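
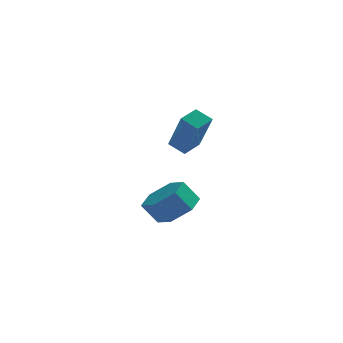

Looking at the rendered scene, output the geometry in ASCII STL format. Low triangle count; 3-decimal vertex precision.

solid 
facet normal -0.617 -0.740 -0.266
outer loop
vertex 3.081 -4.014 3.319
vertex 2.48 -3.651 3.704
vertex 2.632 -3.07 1.732
endloop
endfacet
facet normal 0.750 -0.453 -0.482
outer loop
vertex 3.2 -2.389 1.976
vertex 3.081 -4.014 3.319
vertex 2.632 -3.07 1.732
endloop
endfacet
facet normal -0.617 -0.741 -0.266
outer loop
vertex 2.632 -3.07 1.732
vertex 2.48 -3.651 3.704
vertex 2.031 -2.708 2.117
endloop
endfacet
facet normal -0.236 0.496 -0.835
outer loop
vertex 2.031 -2.708 2.117
vertex 3.2 -2.389 1.976
vertex 2.632 -3.07 1.732
endloop
endfacet
facet normal 0.236 -0.496 0.836
outer loop
vertex 3.081 -4.014 3.319
vertex 3.048 -2.97 3.948
vertex 2.48 -3.651 3.704
endloop
endfacet
facet normal 0.750 -0.453 -0.481
outer loop
vertex 3.649 -3.332 3.563
vertex 3.081 -4.014 3.319
vertex 3.2 -2.389 1.976
endloop
endfacet
facet normal 0.237 -0.496 0.836
outer loop
vertex 3.649 -3.332 3.563
vertex 3.048 -2.97 3.948
vertex 3.081 -4.014 3.319
endloop
endfacet
facet normal -0.750 0.453 0.482
outer loop
vertex 2.48 -3.651 3.704
vertex 3.048 -2.97 3.948
vertex 2.031 -2.708 2.117
endloop
endfacet
facet normal -0.236 0.496 -0.836
outer loop
vertex 2.599 -2.026 2.361
vertex 3.2 -2.389 1.976
vertex 2.031 -2.708 2.117
endloop
endfacet
facet normal -0.750 0.453 0.482
outer loop
vertex 2.031 -2.708 2.117
vertex 3.048 -2.97 3.948
vertex 2.599 -2.026 2.361
endloop
endfacet
facet normal 0.617 0.741 0.265
outer loop
vertex 2.599 -2.026 2.361
vertex 3.649 -3.332 3.563
vertex 3.2 -2.389 1.976
endloop
endfacet
facet normal 0.617 0.741 0.266
outer loop
vertex 3.048 -2.97 3.948
vertex 3.649 -3.332 3.563
vertex 2.599 -2.026 2.361
endloop
endfacet
facet normal 0.581 -0.005 -0.814
outer loop
vertex 2.929 -2.376 -1.415
vertex 2.447 -1.572 -1.764
vertex 3.256 -1.459 -1.187
endloop
endfacet
facet normal 0.745 -0.399 0.534
outer loop
vertex 2.929 -2.376 -1.415
vertex 3.256 -1.459 -1.187
vertex 2.296 -2.371 -0.528
endloop
endfacet
facet normal 0.745 -0.398 0.535
outer loop
vertex 2.296 -2.371 -0.528
vertex 3.256 -1.459 -1.187
vertex 2.622 -1.454 -0.3
endloop
endfacet
facet normal -0.580 0.004 0.814
outer loop
vertex 2.296 -2.371 -0.528
vertex 2.622 -1.454 -0.3
vertex 1.813 -1.568 -0.876
endloop
endfacet
facet normal 0.581 -0.003 -0.814
outer loop
vertex 3.256 -1.459 -1.187
vertex 2.447 -1.572 -1.764
vertex 2.773 -0.655 -1.535
endloop
endfacet
facet normal 0.655 0.595 0.465
outer loop
vertex 3.256 -1.459 -1.187
vertex 2.773 -0.655 -1.535
vertex 2.622 -1.454 -0.3
endloop
endfacet
facet normal 0.655 0.595 0.465
outer loop
vertex 2.622 -1.454 -0.3
vertex 2.773 -0.655 -1.535
vertex 2.14 -0.651 -0.648
endloop
endfacet
facet normal -0.580 0.005 0.814
outer loop
vertex 2.622 -1.454 -0.3
vertex 2.14 -0.651 -0.648
vertex 1.813 -1.568 -0.876
endloop
endfacet
facet normal 0.581 -0.003 -0.814
outer loop
vertex 2.773 -0.655 -1.535
vertex 2.447 -1.572 -1.764
vertex 1.964 -0.769 -2.112
endloop
endfacet
facet normal -0.091 0.993 -0.069
outer loop
vertex 2.773 -0.655 -1.535
vertex 1.964 -0.769 -2.112
vertex 2.14 -0.651 -0.648
endloop
endfacet
facet normal -0.089 0.994 -0.069
outer loop
vertex 2.14 -0.651 -0.648
vertex 1.964 -0.769 -2.112
vertex 1.331 -0.764 -1.225
endloop
endfacet
facet normal -0.581 0.005 0.814
outer loop
vertex 2.14 -0.651 -0.648
vertex 1.331 -0.764 -1.225
vertex 1.813 -1.568 -0.876
endloop
endfacet
facet normal 0.580 -0.004 -0.814
outer loop
vertex 1.964 -0.769 -2.112
vertex 2.447 -1.572 -1.764
vertex 1.638 -1.686 -2.34
endloop
endfacet
facet normal -0.746 0.398 -0.534
outer loop
vertex 1.964 -0.769 -2.112
vertex 1.638 -1.686 -2.34
vertex 1.331 -0.764 -1.225
endloop
endfacet
facet normal -0.745 0.399 -0.535
outer loop
vertex 1.331 -0.764 -1.225
vertex 1.638 -1.686 -2.34
vertex 1.004 -1.681 -1.453
endloop
endfacet
facet normal -0.581 0.005 0.814
outer loop
vertex 1.331 -0.764 -1.225
vertex 1.004 -1.681 -1.453
vertex 1.813 -1.568 -0.876
endloop
endfacet
facet normal 0.580 -0.005 -0.814
outer loop
vertex 1.638 -1.686 -2.34
vertex 2.447 -1.572 -1.764
vertex 2.12 -2.489 -1.992
endloop
endfacet
facet normal -0.655 -0.595 -0.465
outer loop
vertex 1.638 -1.686 -2.34
vertex 2.12 -2.489 -1.992
vertex 1.004 -1.681 -1.453
endloop
endfacet
facet normal -0.655 -0.595 -0.465
outer loop
vertex 1.004 -1.681 -1.453
vertex 2.12 -2.489 -1.992
vertex 1.487 -2.485 -1.105
endloop
endfacet
facet normal -0.581 0.003 0.814
outer loop
vertex 1.004 -1.681 -1.453
vertex 1.487 -2.485 -1.105
vertex 1.813 -1.568 -0.876
endloop
endfacet
facet normal 0.581 -0.005 -0.814
outer loop
vertex 2.12 -2.489 -1.992
vertex 2.447 -1.572 -1.764
vertex 2.929 -2.376 -1.415
endloop
endfacet
facet normal 0.090 -0.994 0.069
outer loop
vertex 2.12 -2.489 -1.992
vertex 2.929 -2.376 -1.415
vertex 1.487 -2.485 -1.105
endloop
endfacet
facet normal 0.090 -0.993 0.070
outer loop
vertex 1.487 -2.485 -1.105
vertex 2.929 -2.376 -1.415
vertex 2.296 -2.371 -0.528
endloop
endfacet
facet normal -0.581 0.003 0.814
outer loop
vertex 1.487 -2.485 -1.105
vertex 2.296 -2.371 -0.528
vertex 1.813 -1.568 -0.876
endloop
endfacet

endsolid


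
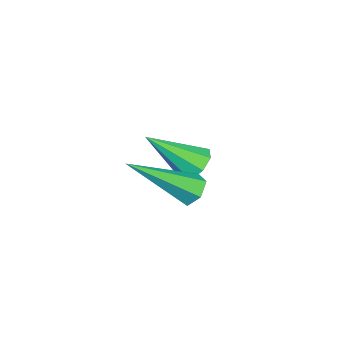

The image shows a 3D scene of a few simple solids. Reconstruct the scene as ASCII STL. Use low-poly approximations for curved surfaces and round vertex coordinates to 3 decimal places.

solid 
facet normal -0.352 0.666 -0.657
outer loop
vertex -3.021 -3.431 -2.942
vertex -3.407 -3.191 -2.492
vertex -2.81 -3.069 -2.688
endloop
endfacet
facet normal 0.899 -0.304 -0.314
outer loop
vertex -3.021 -3.431 -2.942
vertex -2.81 -3.069 -2.688
vertex -2.773 -4.389 -1.308
endloop
endfacet
facet normal -0.352 0.665 -0.658
outer loop
vertex -2.81 -3.069 -2.688
vertex -3.407 -3.191 -2.492
vertex -2.95 -2.778 -2.319
endloop
endfacet
facet normal 0.957 0.223 0.187
outer loop
vertex -2.81 -3.069 -2.688
vertex -2.95 -2.778 -2.319
vertex -2.773 -4.389 -1.308
endloop
endfacet
facet normal -0.352 0.665 -0.659
outer loop
vertex -2.95 -2.778 -2.319
vertex -3.407 -3.191 -2.492
vertex -3.357 -2.729 -2.052
endloop
endfacet
facet normal 0.518 0.495 0.698
outer loop
vertex -2.95 -2.778 -2.319
vertex -3.357 -2.729 -2.052
vertex -2.773 -4.389 -1.308
endloop
endfacet
facet normal -0.353 0.665 -0.658
outer loop
vertex -3.357 -2.729 -2.052
vertex -3.407 -3.191 -2.492
vertex -3.794 -2.951 -2.042
endloop
endfacet
facet normal -0.160 0.356 0.921
outer loop
vertex -3.357 -2.729 -2.052
vertex -3.794 -2.951 -2.042
vertex -2.773 -4.389 -1.308
endloop
endfacet
facet normal -0.352 0.666 -0.658
outer loop
vertex -3.794 -2.951 -2.042
vertex -3.407 -3.191 -2.492
vertex -4.004 -3.313 -2.296
endloop
endfacet
facet normal -0.680 -0.113 0.724
outer loop
vertex -3.794 -2.951 -2.042
vertex -4.004 -3.313 -2.296
vertex -2.773 -4.389 -1.308
endloop
endfacet
facet normal -0.352 0.666 -0.658
outer loop
vertex -4.004 -3.313 -2.296
vertex -3.407 -3.191 -2.492
vertex -3.865 -3.604 -2.665
endloop
endfacet
facet normal -0.737 -0.637 0.225
outer loop
vertex -4.004 -3.313 -2.296
vertex -3.865 -3.604 -2.665
vertex -2.773 -4.389 -1.308
endloop
endfacet
facet normal -0.352 0.666 -0.658
outer loop
vertex -3.865 -3.604 -2.665
vertex -3.407 -3.191 -2.492
vertex -3.458 -3.653 -2.932
endloop
endfacet
facet normal -0.298 -0.910 -0.287
outer loop
vertex -3.865 -3.604 -2.665
vertex -3.458 -3.653 -2.932
vertex -2.773 -4.389 -1.308
endloop
endfacet
facet normal -0.353 0.665 -0.658
outer loop
vertex -3.458 -3.653 -2.932
vertex -3.407 -3.191 -2.492
vertex -3.021 -3.431 -2.942
endloop
endfacet
facet normal 0.380 -0.772 -0.510
outer loop
vertex -3.458 -3.653 -2.932
vertex -3.021 -3.431 -2.942
vertex -2.773 -4.389 -1.308
endloop
endfacet
facet normal -0.501 0.621 -0.603
outer loop
vertex -0.298 -2.074 -1.733
vertex -0.718 -2.1 -1.411
vertex -0.348 -1.728 -1.335
endloop
endfacet
facet normal 0.945 0.296 -0.139
outer loop
vertex -0.298 -2.074 -1.733
vertex -0.348 -1.728 -1.335
vertex 0.378 -3.46 -0.089
endloop
endfacet
facet normal -0.501 0.621 -0.603
outer loop
vertex -0.348 -1.728 -1.335
vertex -0.718 -2.1 -1.411
vertex -0.768 -1.754 -1.013
endloop
endfacet
facet normal 0.443 0.638 0.629
outer loop
vertex -0.348 -1.728 -1.335
vertex -0.768 -1.754 -1.013
vertex 0.378 -3.46 -0.089
endloop
endfacet
facet normal -0.501 0.621 -0.603
outer loop
vertex -0.768 -1.754 -1.013
vertex -0.718 -2.1 -1.411
vertex -1.138 -2.126 -1.089
endloop
endfacet
facet normal -0.399 0.215 0.891
outer loop
vertex -0.768 -1.754 -1.013
vertex -1.138 -2.126 -1.089
vertex 0.378 -3.46 -0.089
endloop
endfacet
facet normal -0.501 0.621 -0.603
outer loop
vertex -1.138 -2.126 -1.089
vertex -0.718 -2.1 -1.411
vertex -1.088 -2.472 -1.487
endloop
endfacet
facet normal -0.740 -0.551 0.386
outer loop
vertex -1.138 -2.126 -1.089
vertex -1.088 -2.472 -1.487
vertex 0.378 -3.46 -0.089
endloop
endfacet
facet normal -0.501 0.621 -0.603
outer loop
vertex -1.088 -2.472 -1.487
vertex -0.718 -2.1 -1.411
vertex -0.668 -2.446 -1.809
endloop
endfacet
facet normal -0.238 -0.893 -0.382
outer loop
vertex -1.088 -2.472 -1.487
vertex -0.668 -2.446 -1.809
vertex 0.378 -3.46 -0.089
endloop
endfacet
facet normal -0.501 0.621 -0.603
outer loop
vertex -0.668 -2.446 -1.809
vertex -0.718 -2.1 -1.411
vertex -0.298 -2.074 -1.733
endloop
endfacet
facet normal 0.604 -0.469 -0.644
outer loop
vertex -0.668 -2.446 -1.809
vertex -0.298 -2.074 -1.733
vertex 0.378 -3.46 -0.089
endloop
endfacet

endsolid


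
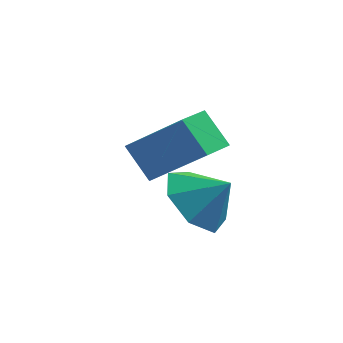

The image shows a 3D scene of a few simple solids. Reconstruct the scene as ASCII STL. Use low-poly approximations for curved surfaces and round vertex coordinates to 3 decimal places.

solid 
facet normal -0.568 0.316 0.760
outer loop
vertex -0.1 2.213 0.941
vertex 0.272 3.177 0.818
vertex -1.642 2.639 -0.388
endloop
endfacet
facet normal -0.358 -0.926 0.119
outer loop
vertex -0.932 2.243 -1.338
vertex -0.1 2.213 0.941
vertex -1.642 2.639 -0.388
endloop
endfacet
facet normal -0.568 0.317 0.760
outer loop
vertex -1.642 2.639 -0.388
vertex 0.272 3.177 0.818
vertex -1.27 3.602 -0.512
endloop
endfacet
facet normal -0.741 0.204 -0.639
outer loop
vertex -1.27 3.602 -0.512
vertex -0.932 2.243 -1.338
vertex -1.642 2.639 -0.388
endloop
endfacet
facet normal 0.741 -0.204 0.639
outer loop
vertex -0.1 2.213 0.941
vertex 0.982 2.781 -0.132
vertex 0.272 3.177 0.818
endloop
endfacet
facet normal -0.357 -0.926 0.118
outer loop
vertex 0.61 1.818 -0.008
vertex -0.1 2.213 0.941
vertex -0.932 2.243 -1.338
endloop
endfacet
facet normal 0.741 -0.204 0.639
outer loop
vertex 0.61 1.818 -0.008
vertex 0.982 2.781 -0.132
vertex -0.1 2.213 0.941
endloop
endfacet
facet normal 0.358 0.926 -0.119
outer loop
vertex 0.272 3.177 0.818
vertex 0.982 2.781 -0.132
vertex -1.27 3.602 -0.512
endloop
endfacet
facet normal -0.741 0.204 -0.640
outer loop
vertex -0.56 3.207 -1.461
vertex -0.932 2.243 -1.338
vertex -1.27 3.602 -0.512
endloop
endfacet
facet normal 0.358 0.926 -0.118
outer loop
vertex -1.27 3.602 -0.512
vertex 0.982 2.781 -0.132
vertex -0.56 3.207 -1.461
endloop
endfacet
facet normal 0.568 -0.316 -0.760
outer loop
vertex -0.56 3.207 -1.461
vertex 0.61 1.818 -0.008
vertex -0.932 2.243 -1.338
endloop
endfacet
facet normal 0.567 -0.317 -0.760
outer loop
vertex 0.982 2.781 -0.132
vertex 0.61 1.818 -0.008
vertex -0.56 3.207 -1.461
endloop
endfacet
facet normal -0.755 0.031 -0.655
outer loop
vertex 1.142 0.033 -1.613
vertex 0.564 0.607 -0.92
vertex 1.236 0.954 -1.677
endloop
endfacet
facet normal 0.983 -0.111 -0.146
outer loop
vertex 1.142 0.033 -1.613
vertex 1.236 0.954 -1.677
vertex 1.416 0.573 -0.18
endloop
endfacet
facet normal -0.754 0.030 -0.656
outer loop
vertex 1.236 0.954 -1.677
vertex 0.564 0.607 -0.92
vertex 0.823 1.615 -1.172
endloop
endfacet
facet normal 0.857 0.514 0.028
outer loop
vertex 1.236 0.954 -1.677
vertex 0.823 1.615 -1.172
vertex 1.416 0.573 -0.18
endloop
endfacet
facet normal -0.754 0.030 -0.656
outer loop
vertex 0.823 1.615 -1.172
vertex 0.564 0.607 -0.92
vertex 0.215 1.516 -0.477
endloop
endfacet
facet normal 0.454 0.736 0.502
outer loop
vertex 0.823 1.615 -1.172
vertex 0.215 1.516 -0.477
vertex 1.416 0.573 -0.18
endloop
endfacet
facet normal -0.754 0.030 -0.656
outer loop
vertex 0.215 1.516 -0.477
vertex 0.564 0.607 -0.92
vertex -0.13 0.734 -0.116
endloop
endfacet
facet normal 0.079 0.389 0.918
outer loop
vertex 0.215 1.516 -0.477
vertex -0.13 0.734 -0.116
vertex 1.416 0.573 -0.18
endloop
endfacet
facet normal -0.754 0.031 -0.656
outer loop
vertex -0.13 0.734 -0.116
vertex 0.564 0.607 -0.92
vertex 0.047 -0.144 -0.361
endloop
endfacet
facet normal 0.012 -0.266 0.964
outer loop
vertex -0.13 0.734 -0.116
vertex 0.047 -0.144 -0.361
vertex 1.416 0.573 -0.18
endloop
endfacet
facet normal -0.754 0.031 -0.656
outer loop
vertex 0.047 -0.144 -0.361
vertex 0.564 0.607 -0.92
vertex 0.613 -0.456 -1.027
endloop
endfacet
facet normal 0.305 -0.736 0.604
outer loop
vertex 0.047 -0.144 -0.361
vertex 0.613 -0.456 -1.027
vertex 1.416 0.573 -0.18
endloop
endfacet
facet normal -0.755 0.031 -0.655
outer loop
vertex 0.613 -0.456 -1.027
vertex 0.564 0.607 -0.92
vertex 1.142 0.033 -1.613
endloop
endfacet
facet normal 0.738 -0.666 0.110
outer loop
vertex 0.613 -0.456 -1.027
vertex 1.142 0.033 -1.613
vertex 1.416 0.573 -0.18
endloop
endfacet

endsolid


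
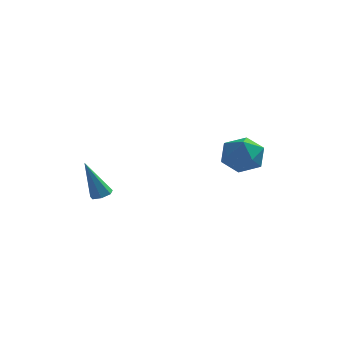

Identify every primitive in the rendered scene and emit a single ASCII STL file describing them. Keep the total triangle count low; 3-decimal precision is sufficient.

solid 
facet normal 0.349 0.053 -0.936
outer loop
vertex -1.923 0.216 1.764
vertex -2.361 0.43 1.613
vertex -1.937 0.658 1.784
endloop
endfacet
facet normal 0.830 0.001 0.557
outer loop
vertex -1.923 0.216 1.764
vertex -1.937 0.658 1.784
vertex -3.039 0.33 3.427
endloop
endfacet
facet normal 0.350 0.051 -0.935
outer loop
vertex -1.937 0.658 1.784
vertex -2.361 0.43 1.613
vertex -2.27 0.928 1.674
endloop
endfacet
facet normal 0.462 0.758 0.461
outer loop
vertex -1.937 0.658 1.784
vertex -2.27 0.928 1.674
vertex -3.039 0.33 3.427
endloop
endfacet
facet normal 0.351 0.050 -0.935
outer loop
vertex -2.27 0.928 1.674
vertex -2.361 0.43 1.613
vertex -2.671 0.824 1.518
endloop
endfacet
facet normal -0.312 0.933 0.181
outer loop
vertex -2.27 0.928 1.674
vertex -2.671 0.824 1.518
vertex -3.039 0.33 3.427
endloop
endfacet
facet normal 0.350 0.050 -0.935
outer loop
vertex -2.671 0.824 1.518
vertex -2.361 0.43 1.613
vertex -2.838 0.423 1.434
endloop
endfacet
facet normal -0.915 0.397 -0.074
outer loop
vertex -2.671 0.824 1.518
vertex -2.838 0.423 1.434
vertex -3.039 0.33 3.427
endloop
endfacet
facet normal 0.350 0.052 -0.935
outer loop
vertex -2.838 0.423 1.434
vertex -2.361 0.43 1.613
vertex -2.646 0.028 1.484
endloop
endfacet
facet normal -0.888 -0.446 -0.110
outer loop
vertex -2.838 0.423 1.434
vertex -2.646 0.028 1.484
vertex -3.039 0.33 3.427
endloop
endfacet
facet normal 0.350 0.052 -0.935
outer loop
vertex -2.646 0.028 1.484
vertex -2.361 0.43 1.613
vertex -2.239 -0.065 1.631
endloop
endfacet
facet normal -0.255 -0.962 0.098
outer loop
vertex -2.646 0.028 1.484
vertex -2.239 -0.065 1.631
vertex -3.039 0.33 3.427
endloop
endfacet
facet normal 0.348 0.052 -0.936
outer loop
vertex -2.239 -0.065 1.631
vertex -2.361 0.43 1.613
vertex -1.923 0.216 1.764
endloop
endfacet
facet normal 0.512 -0.763 0.396
outer loop
vertex -2.239 -0.065 1.631
vertex -1.923 0.216 1.764
vertex -3.039 0.33 3.427
endloop
endfacet
facet normal -0.517 -0.478 0.710
outer loop
vertex 2.298 3.384 3.755
vertex 2.595 2.451 3.344
vertex 3.191 2.915 4.09
endloop
endfacet
facet normal -0.277 0.150 0.949
outer loop
vertex 2.298 3.384 3.755
vertex 3.191 2.915 4.09
vertex 3.173 3.963 3.919
endloop
endfacet
facet normal -0.536 0.662 0.524
outer loop
vertex 2.298 3.384 3.755
vertex 3.173 3.963 3.919
vertex 2.567 4.146 3.067
endloop
endfacet
facet normal -0.936 0.350 0.022
outer loop
vertex 2.298 3.384 3.755
vertex 2.567 4.146 3.067
vertex 2.209 3.212 2.711
endloop
endfacet
facet normal -0.925 -0.355 0.137
outer loop
vertex 2.298 3.384 3.755
vertex 2.209 3.212 2.711
vertex 2.595 2.451 3.344
endloop
endfacet
facet normal 0.433 0.152 0.888
outer loop
vertex 3.173 3.963 3.919
vertex 3.191 2.915 4.09
vertex 4.011 3.388 3.609
endloop
endfacet
facet normal 0.046 -0.864 0.501
outer loop
vertex 3.191 2.915 4.09
vertex 2.595 2.451 3.344
vertex 3.653 2.454 3.253
endloop
endfacet
facet normal -0.614 -0.665 -0.425
outer loop
vertex 2.595 2.451 3.344
vertex 2.209 3.212 2.711
vertex 3.047 2.637 2.401
endloop
endfacet
facet normal -0.633 0.475 -0.611
outer loop
vertex 2.209 3.212 2.711
vertex 2.567 4.146 3.067
vertex 3.029 3.685 2.23
endloop
endfacet
facet normal 0.014 0.980 0.200
outer loop
vertex 2.567 4.146 3.067
vertex 3.173 3.963 3.919
vertex 3.625 4.149 2.976
endloop
endfacet
facet normal 0.936 -0.350 -0.022
outer loop
vertex 3.922 3.216 2.565
vertex 4.011 3.388 3.609
vertex 3.653 2.454 3.253
endloop
endfacet
facet normal 0.536 -0.662 -0.524
outer loop
vertex 3.922 3.216 2.565
vertex 3.653 2.454 3.253
vertex 3.047 2.637 2.401
endloop
endfacet
facet normal 0.277 -0.150 -0.949
outer loop
vertex 3.922 3.216 2.565
vertex 3.047 2.637 2.401
vertex 3.029 3.685 2.23
endloop
endfacet
facet normal 0.517 0.478 -0.710
outer loop
vertex 3.922 3.216 2.565
vertex 3.029 3.685 2.23
vertex 3.625 4.149 2.976
endloop
endfacet
facet normal 0.925 0.355 -0.137
outer loop
vertex 3.922 3.216 2.565
vertex 3.625 4.149 2.976
vertex 4.011 3.388 3.609
endloop
endfacet
facet normal 0.633 -0.475 0.611
outer loop
vertex 3.653 2.454 3.253
vertex 4.011 3.388 3.609
vertex 3.191 2.915 4.09
endloop
endfacet
facet normal -0.014 -0.980 -0.200
outer loop
vertex 3.047 2.637 2.401
vertex 3.653 2.454 3.253
vertex 2.595 2.451 3.344
endloop
endfacet
facet normal -0.433 -0.152 -0.888
outer loop
vertex 3.029 3.685 2.23
vertex 3.047 2.637 2.401
vertex 2.209 3.212 2.711
endloop
endfacet
facet normal -0.046 0.864 -0.501
outer loop
vertex 3.625 4.149 2.976
vertex 3.029 3.685 2.23
vertex 2.567 4.146 3.067
endloop
endfacet
facet normal 0.614 0.665 0.425
outer loop
vertex 4.011 3.388 3.609
vertex 3.625 4.149 2.976
vertex 3.173 3.963 3.919
endloop
endfacet

endsolid


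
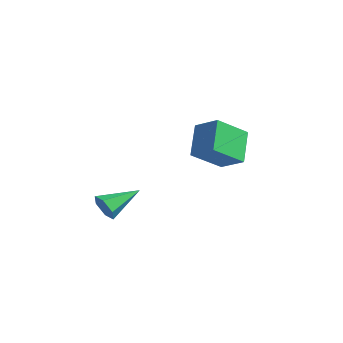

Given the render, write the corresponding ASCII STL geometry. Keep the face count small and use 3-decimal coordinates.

solid 
facet normal -0.025 -0.930 -0.367
outer loop
vertex 1.102 -2.442 -2.449
vertex 0.714 -2.168 -3.118
vertex 1.534 -2.196 -3.102
endloop
endfacet
facet normal 0.812 0.102 0.575
outer loop
vertex 1.102 -2.442 -2.449
vertex 1.534 -2.196 -3.102
vertex 0.766 -0.252 -2.362
endloop
endfacet
facet normal -0.025 -0.930 -0.367
outer loop
vertex 1.534 -2.196 -3.102
vertex 0.714 -2.168 -3.118
vertex 1.146 -1.922 -3.77
endloop
endfacet
facet normal 0.841 0.448 -0.304
outer loop
vertex 1.534 -2.196 -3.102
vertex 1.146 -1.922 -3.77
vertex 0.766 -0.252 -2.362
endloop
endfacet
facet normal -0.025 -0.930 -0.367
outer loop
vertex 1.146 -1.922 -3.77
vertex 0.714 -2.168 -3.118
vertex 0.326 -1.894 -3.786
endloop
endfacet
facet normal 0.037 0.649 -0.760
outer loop
vertex 1.146 -1.922 -3.77
vertex 0.326 -1.894 -3.786
vertex 0.766 -0.252 -2.362
endloop
endfacet
facet normal -0.025 -0.930 -0.367
outer loop
vertex 0.326 -1.894 -3.786
vertex 0.714 -2.168 -3.118
vertex -0.105 -2.14 -3.134
endloop
endfacet
facet normal -0.796 0.504 -0.336
outer loop
vertex 0.326 -1.894 -3.786
vertex -0.105 -2.14 -3.134
vertex 0.766 -0.252 -2.362
endloop
endfacet
facet normal -0.025 -0.930 -0.367
outer loop
vertex -0.105 -2.14 -3.134
vertex 0.714 -2.168 -3.118
vertex 0.283 -2.414 -2.465
endloop
endfacet
facet normal -0.825 0.158 0.543
outer loop
vertex -0.105 -2.14 -3.134
vertex 0.283 -2.414 -2.465
vertex 0.766 -0.252 -2.362
endloop
endfacet
facet normal -0.025 -0.930 -0.367
outer loop
vertex 0.283 -2.414 -2.465
vertex 0.714 -2.168 -3.118
vertex 1.102 -2.442 -2.449
endloop
endfacet
facet normal -0.021 -0.043 0.999
outer loop
vertex 0.283 -2.414 -2.465
vertex 1.102 -2.442 -2.449
vertex 0.766 -0.252 -2.362
endloop
endfacet
facet normal -0.854 -0.287 -0.434
outer loop
vertex 1.096 2.379 -0.479
vertex 0.04 3.311 0.982
vertex 1.081 4.153 -1.622
endloop
endfacet
facet normal 0.520 -0.460 -0.720
outer loop
vertex 2.38 4.589 -0.962
vertex 1.096 2.379 -0.479
vertex 1.081 4.153 -1.622
endloop
endfacet
facet normal -0.854 -0.287 -0.434
outer loop
vertex 1.081 4.153 -1.622
vertex 0.04 3.311 0.982
vertex 0.025 5.085 -0.16
endloop
endfacet
facet normal -0.007 0.841 -0.541
outer loop
vertex 0.025 5.085 -0.16
vertex 2.38 4.589 -0.962
vertex 1.081 4.153 -1.622
endloop
endfacet
facet normal 0.007 -0.841 0.541
outer loop
vertex 1.096 2.379 -0.479
vertex 1.339 3.747 1.642
vertex 0.04 3.311 0.982
endloop
endfacet
facet normal 0.520 -0.459 -0.720
outer loop
vertex 2.395 2.815 0.18
vertex 1.096 2.379 -0.479
vertex 2.38 4.589 -0.962
endloop
endfacet
facet normal 0.008 -0.841 0.541
outer loop
vertex 2.395 2.815 0.18
vertex 1.339 3.747 1.642
vertex 1.096 2.379 -0.479
endloop
endfacet
facet normal -0.520 0.459 0.720
outer loop
vertex 0.04 3.311 0.982
vertex 1.339 3.747 1.642
vertex 0.025 5.085 -0.16
endloop
endfacet
facet normal -0.007 0.841 -0.542
outer loop
vertex 1.324 5.521 0.499
vertex 2.38 4.589 -0.962
vertex 0.025 5.085 -0.16
endloop
endfacet
facet normal -0.520 0.460 0.720
outer loop
vertex 0.025 5.085 -0.16
vertex 1.339 3.747 1.642
vertex 1.324 5.521 0.499
endloop
endfacet
facet normal 0.854 0.287 0.434
outer loop
vertex 1.324 5.521 0.499
vertex 2.395 2.815 0.18
vertex 2.38 4.589 -0.962
endloop
endfacet
facet normal 0.854 0.287 0.434
outer loop
vertex 1.339 3.747 1.642
vertex 2.395 2.815 0.18
vertex 1.324 5.521 0.499
endloop
endfacet

endsolid


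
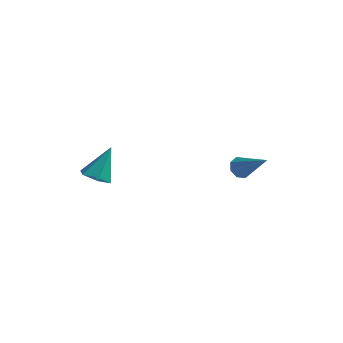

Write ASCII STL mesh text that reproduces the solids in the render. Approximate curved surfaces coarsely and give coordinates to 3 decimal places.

solid 
facet normal -0.207 -0.546 -0.811
outer loop
vertex -2.77 -2.038 3.547
vertex -3.155 -1.424 3.232
vertex -2.382 -1.517 3.097
endloop
endfacet
facet normal 0.864 -0.286 0.414
outer loop
vertex -2.77 -2.038 3.547
vertex -2.382 -1.517 3.097
vertex -2.785 -0.456 4.668
endloop
endfacet
facet normal -0.207 -0.547 -0.811
outer loop
vertex -2.382 -1.517 3.097
vertex -3.155 -1.424 3.232
vertex -2.767 -0.904 2.782
endloop
endfacet
facet normal 0.866 0.488 -0.108
outer loop
vertex -2.382 -1.517 3.097
vertex -2.767 -0.904 2.782
vertex -2.785 -0.456 4.668
endloop
endfacet
facet normal -0.208 -0.546 -0.811
outer loop
vertex -2.767 -0.904 2.782
vertex -3.155 -1.424 3.232
vertex -3.539 -0.81 2.917
endloop
endfacet
facet normal 0.078 0.970 -0.230
outer loop
vertex -2.767 -0.904 2.782
vertex -3.539 -0.81 2.917
vertex -2.785 -0.456 4.668
endloop
endfacet
facet normal -0.209 -0.547 -0.811
outer loop
vertex -3.539 -0.81 2.917
vertex -3.155 -1.424 3.232
vertex -3.927 -1.33 3.368
endloop
endfacet
facet normal -0.714 0.680 0.170
outer loop
vertex -3.539 -0.81 2.917
vertex -3.927 -1.33 3.368
vertex -2.785 -0.456 4.668
endloop
endfacet
facet normal -0.209 -0.547 -0.811
outer loop
vertex -3.927 -1.33 3.368
vertex -3.155 -1.424 3.232
vertex -3.543 -1.944 3.683
endloop
endfacet
facet normal -0.716 -0.093 0.692
outer loop
vertex -3.927 -1.33 3.368
vertex -3.543 -1.944 3.683
vertex -2.785 -0.456 4.668
endloop
endfacet
facet normal -0.209 -0.547 -0.811
outer loop
vertex -3.543 -1.944 3.683
vertex -3.155 -1.424 3.232
vertex -2.77 -2.038 3.547
endloop
endfacet
facet normal 0.073 -0.576 0.814
outer loop
vertex -3.543 -1.944 3.683
vertex -2.77 -2.038 3.547
vertex -2.785 -0.456 4.668
endloop
endfacet
facet normal -0.672 0.299 -0.677
outer loop
vertex 2.625 3.153 1.676
vertex 2.173 2.984 2.05
vertex 2.491 3.497 1.961
endloop
endfacet
facet normal 0.830 0.510 -0.226
outer loop
vertex 2.625 3.153 1.676
vertex 2.491 3.497 1.961
vertex 3.627 2.336 3.51
endloop
endfacet
facet normal -0.673 0.300 -0.676
outer loop
vertex 2.491 3.497 1.961
vertex 2.173 2.984 2.05
vertex 2.171 3.541 2.299
endloop
endfacet
facet normal 0.441 0.843 0.308
outer loop
vertex 2.491 3.497 1.961
vertex 2.171 3.541 2.299
vertex 3.627 2.336 3.51
endloop
endfacet
facet normal -0.673 0.300 -0.676
outer loop
vertex 2.171 3.541 2.299
vertex 2.173 2.984 2.05
vertex 1.853 3.258 2.49
endloop
endfacet
facet normal -0.108 0.637 0.763
outer loop
vertex 2.171 3.541 2.299
vertex 1.853 3.258 2.49
vertex 3.627 2.336 3.51
endloop
endfacet
facet normal -0.673 0.300 -0.676
outer loop
vertex 1.853 3.258 2.49
vertex 2.173 2.984 2.05
vertex 1.722 2.815 2.424
endloop
endfacet
facet normal -0.492 0.016 0.870
outer loop
vertex 1.853 3.258 2.49
vertex 1.722 2.815 2.424
vertex 3.627 2.336 3.51
endloop
endfacet
facet normal -0.673 0.300 -0.676
outer loop
vertex 1.722 2.815 2.424
vertex 2.173 2.984 2.05
vertex 1.856 2.471 2.138
endloop
endfacet
facet normal -0.490 -0.662 0.567
outer loop
vertex 1.722 2.815 2.424
vertex 1.856 2.471 2.138
vertex 3.627 2.336 3.51
endloop
endfacet
facet normal -0.673 0.300 -0.676
outer loop
vertex 1.856 2.471 2.138
vertex 2.173 2.984 2.05
vertex 2.175 2.427 1.801
endloop
endfacet
facet normal -0.102 -0.994 0.034
outer loop
vertex 1.856 2.471 2.138
vertex 2.175 2.427 1.801
vertex 3.627 2.336 3.51
endloop
endfacet
facet normal -0.673 0.300 -0.676
outer loop
vertex 2.175 2.427 1.801
vertex 2.173 2.984 2.05
vertex 2.494 2.71 1.609
endloop
endfacet
facet normal 0.447 -0.789 -0.421
outer loop
vertex 2.175 2.427 1.801
vertex 2.494 2.71 1.609
vertex 3.627 2.336 3.51
endloop
endfacet
facet normal -0.672 0.301 -0.676
outer loop
vertex 2.494 2.71 1.609
vertex 2.173 2.984 2.05
vertex 2.625 3.153 1.676
endloop
endfacet
facet normal 0.832 -0.166 -0.529
outer loop
vertex 2.494 2.71 1.609
vertex 2.625 3.153 1.676
vertex 3.627 2.336 3.51
endloop
endfacet

endsolid


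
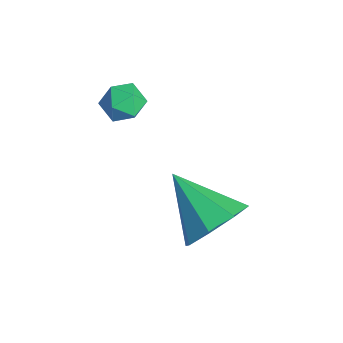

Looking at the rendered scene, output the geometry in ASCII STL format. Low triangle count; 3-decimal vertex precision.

solid 
facet normal -0.890 0.449 0.076
outer loop
vertex -0.065 1.715 2.871
vertex -0.317 1.157 3.218
vertex -0.019 1.687 3.574
endloop
endfacet
facet normal -0.362 0.930 0.061
outer loop
vertex -0.065 1.715 2.871
vertex -0.019 1.687 3.574
vertex 0.526 1.924 3.194
endloop
endfacet
facet normal 0.002 0.838 -0.545
outer loop
vertex -0.065 1.715 2.871
vertex 0.526 1.924 3.194
vertex 0.563 1.54 2.604
endloop
endfacet
facet normal -0.301 0.302 -0.905
outer loop
vertex -0.065 1.715 2.871
vertex 0.563 1.54 2.604
vertex 0.042 1.066 2.619
endloop
endfacet
facet normal -0.852 0.061 -0.520
outer loop
vertex -0.065 1.715 2.871
vertex 0.042 1.066 2.619
vertex -0.317 1.157 3.218
endloop
endfacet
facet normal 0.078 0.791 0.606
outer loop
vertex 0.526 1.924 3.194
vertex -0.019 1.687 3.574
vertex 0.638 1.494 3.741
endloop
endfacet
facet normal -0.777 0.014 0.630
outer loop
vertex -0.019 1.687 3.574
vertex -0.317 1.157 3.218
vertex 0.117 1.02 3.756
endloop
endfacet
facet normal -0.715 -0.613 -0.336
outer loop
vertex -0.317 1.157 3.218
vertex 0.042 1.066 2.619
vertex 0.154 0.636 3.166
endloop
endfacet
facet normal 0.177 -0.225 -0.958
outer loop
vertex 0.042 1.066 2.619
vertex 0.563 1.54 2.604
vertex 0.699 0.873 2.786
endloop
endfacet
facet normal 0.668 0.642 -0.376
outer loop
vertex 0.563 1.54 2.604
vertex 0.526 1.924 3.194
vertex 0.997 1.403 3.142
endloop
endfacet
facet normal 0.301 -0.302 0.905
outer loop
vertex 0.745 0.845 3.489
vertex 0.638 1.494 3.741
vertex 0.117 1.02 3.756
endloop
endfacet
facet normal -0.002 -0.838 0.545
outer loop
vertex 0.745 0.845 3.489
vertex 0.117 1.02 3.756
vertex 0.154 0.636 3.166
endloop
endfacet
facet normal 0.362 -0.930 -0.061
outer loop
vertex 0.745 0.845 3.489
vertex 0.154 0.636 3.166
vertex 0.699 0.873 2.786
endloop
endfacet
facet normal 0.890 -0.449 -0.076
outer loop
vertex 0.745 0.845 3.489
vertex 0.699 0.873 2.786
vertex 0.997 1.403 3.142
endloop
endfacet
facet normal 0.852 -0.061 0.520
outer loop
vertex 0.745 0.845 3.489
vertex 0.997 1.403 3.142
vertex 0.638 1.494 3.741
endloop
endfacet
facet normal -0.177 0.225 0.958
outer loop
vertex 0.117 1.02 3.756
vertex 0.638 1.494 3.741
vertex -0.019 1.687 3.574
endloop
endfacet
facet normal -0.668 -0.642 0.376
outer loop
vertex 0.154 0.636 3.166
vertex 0.117 1.02 3.756
vertex -0.317 1.157 3.218
endloop
endfacet
facet normal -0.078 -0.791 -0.606
outer loop
vertex 0.699 0.873 2.786
vertex 0.154 0.636 3.166
vertex 0.042 1.066 2.619
endloop
endfacet
facet normal 0.777 -0.014 -0.630
outer loop
vertex 0.997 1.403 3.142
vertex 0.699 0.873 2.786
vertex 0.563 1.54 2.604
endloop
endfacet
facet normal 0.715 0.613 0.336
outer loop
vertex 0.638 1.494 3.741
vertex 0.997 1.403 3.142
vertex 0.526 1.924 3.194
endloop
endfacet
facet normal 0.755 0.370 -0.541
outer loop
vertex 4.05 3.189 1.034
vertex 3.53 2.898 0.109
vertex 3.544 3.796 0.743
endloop
endfacet
facet normal -0.103 0.359 0.928
outer loop
vertex 4.05 3.189 1.034
vertex 3.544 3.796 0.743
vertex 1.99 2.142 1.211
endloop
endfacet
facet normal 0.755 0.370 -0.541
outer loop
vertex 3.544 3.796 0.743
vertex 3.53 2.898 0.109
vertex 3.03 3.877 0.081
endloop
endfacet
facet normal -0.551 0.662 0.509
outer loop
vertex 3.544 3.796 0.743
vertex 3.03 3.877 0.081
vertex 1.99 2.142 1.211
endloop
endfacet
facet normal 0.755 0.370 -0.541
outer loop
vertex 3.03 3.877 0.081
vertex 3.53 2.898 0.109
vertex 2.809 3.385 -0.565
endloop
endfacet
facet normal -0.874 0.481 -0.067
outer loop
vertex 3.03 3.877 0.081
vertex 2.809 3.385 -0.565
vertex 1.99 2.142 1.211
endloop
endfacet
facet normal 0.755 0.370 -0.540
outer loop
vertex 2.809 3.385 -0.565
vertex 3.53 2.898 0.109
vertex 3.011 2.607 -0.816
endloop
endfacet
facet normal -0.883 -0.080 -0.463
outer loop
vertex 2.809 3.385 -0.565
vertex 3.011 2.607 -0.816
vertex 1.99 2.142 1.211
endloop
endfacet
facet normal 0.755 0.371 -0.540
outer loop
vertex 3.011 2.607 -0.816
vertex 3.53 2.898 0.109
vertex 3.517 2.0 -0.526
endloop
endfacet
facet normal -0.571 -0.689 -0.446
outer loop
vertex 3.011 2.607 -0.816
vertex 3.517 2.0 -0.526
vertex 1.99 2.142 1.211
endloop
endfacet
facet normal 0.755 0.371 -0.541
outer loop
vertex 3.517 2.0 -0.526
vertex 3.53 2.898 0.109
vertex 4.031 1.919 0.136
endloop
endfacet
facet normal -0.122 -0.992 -0.026
outer loop
vertex 3.517 2.0 -0.526
vertex 4.031 1.919 0.136
vertex 1.99 2.142 1.211
endloop
endfacet
facet normal 0.755 0.371 -0.541
outer loop
vertex 4.031 1.919 0.136
vertex 3.53 2.898 0.109
vertex 4.251 2.412 0.782
endloop
endfacet
facet normal 0.201 -0.811 0.550
outer loop
vertex 4.031 1.919 0.136
vertex 4.251 2.412 0.782
vertex 1.99 2.142 1.211
endloop
endfacet
facet normal 0.755 0.371 -0.541
outer loop
vertex 4.251 2.412 0.782
vertex 3.53 2.898 0.109
vertex 4.05 3.189 1.034
endloop
endfacet
facet normal 0.209 -0.252 0.945
outer loop
vertex 4.251 2.412 0.782
vertex 4.05 3.189 1.034
vertex 1.99 2.142 1.211
endloop
endfacet

endsolid


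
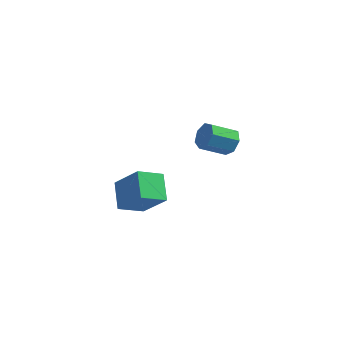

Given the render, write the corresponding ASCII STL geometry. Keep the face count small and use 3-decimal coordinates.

solid 
facet normal -0.445 0.669 0.595
outer loop
vertex -0.527 -2.171 3.768
vertex 0.116 -1.335 3.309
vertex -1.625 -1.928 2.673
endloop
endfacet
facet normal -0.559 -0.726 0.399
outer loop
vertex -1.056 -2.785 1.911
vertex -0.527 -2.171 3.768
vertex -1.625 -1.928 2.673
endloop
endfacet
facet normal -0.445 0.669 0.595
outer loop
vertex -1.625 -1.928 2.673
vertex 0.116 -1.335 3.309
vertex -0.983 -1.092 2.213
endloop
endfacet
facet normal -0.700 0.154 -0.697
outer loop
vertex -0.983 -1.092 2.213
vertex -1.056 -2.785 1.911
vertex -1.625 -1.928 2.673
endloop
endfacet
facet normal 0.700 -0.155 0.697
outer loop
vertex -0.527 -2.171 3.768
vertex 0.685 -2.192 2.547
vertex 0.116 -1.335 3.309
endloop
endfacet
facet normal -0.559 -0.727 0.399
outer loop
vertex 0.043 -3.028 3.007
vertex -0.527 -2.171 3.768
vertex -1.056 -2.785 1.911
endloop
endfacet
facet normal 0.700 -0.154 0.697
outer loop
vertex 0.043 -3.028 3.007
vertex 0.685 -2.192 2.547
vertex -0.527 -2.171 3.768
endloop
endfacet
facet normal 0.559 0.726 -0.400
outer loop
vertex 0.116 -1.335 3.309
vertex 0.685 -2.192 2.547
vertex -0.983 -1.092 2.213
endloop
endfacet
facet normal -0.699 0.155 -0.698
outer loop
vertex -0.413 -1.949 1.452
vertex -1.056 -2.785 1.911
vertex -0.983 -1.092 2.213
endloop
endfacet
facet normal 0.559 0.727 -0.399
outer loop
vertex -0.983 -1.092 2.213
vertex 0.685 -2.192 2.547
vertex -0.413 -1.949 1.452
endloop
endfacet
facet normal 0.445 -0.669 -0.595
outer loop
vertex -0.413 -1.949 1.452
vertex 0.043 -3.028 3.007
vertex -1.056 -2.785 1.911
endloop
endfacet
facet normal 0.445 -0.669 -0.595
outer loop
vertex 0.685 -2.192 2.547
vertex 0.043 -3.028 3.007
vertex -0.413 -1.949 1.452
endloop
endfacet
facet normal 0.634 0.616 -0.468
outer loop
vertex 1.447 2.611 3.268
vertex 0.953 2.862 2.929
vertex 1.19 3.054 3.503
endloop
endfacet
facet normal 0.625 -0.050 0.779
outer loop
vertex 1.447 2.611 3.268
vertex 1.19 3.054 3.503
vertex 0.662 1.847 3.849
endloop
endfacet
facet normal 0.625 -0.050 0.779
outer loop
vertex 0.662 1.847 3.849
vertex 1.19 3.054 3.503
vertex 0.405 2.29 4.084
endloop
endfacet
facet normal -0.633 -0.616 0.469
outer loop
vertex 0.662 1.847 3.849
vertex 0.405 2.29 4.084
vertex 0.167 2.098 3.511
endloop
endfacet
facet normal 0.633 0.617 -0.468
outer loop
vertex 1.19 3.054 3.503
vertex 0.953 2.862 2.929
vertex 0.754 3.353 3.307
endloop
endfacet
facet normal 0.034 0.582 0.812
outer loop
vertex 1.19 3.054 3.503
vertex 0.754 3.353 3.307
vertex 0.405 2.29 4.084
endloop
endfacet
facet normal 0.034 0.582 0.812
outer loop
vertex 0.405 2.29 4.084
vertex 0.754 3.353 3.307
vertex -0.031 2.589 3.888
endloop
endfacet
facet normal -0.633 -0.616 0.469
outer loop
vertex 0.405 2.29 4.084
vertex -0.031 2.589 3.888
vertex 0.167 2.098 3.511
endloop
endfacet
facet normal 0.632 0.617 -0.468
outer loop
vertex 0.754 3.353 3.307
vertex 0.953 2.862 2.929
vertex 0.467 3.282 2.826
endloop
endfacet
facet normal -0.584 0.778 0.234
outer loop
vertex 0.754 3.353 3.307
vertex 0.467 3.282 2.826
vertex -0.031 2.589 3.888
endloop
endfacet
facet normal -0.584 0.778 0.234
outer loop
vertex -0.031 2.589 3.888
vertex 0.467 3.282 2.826
vertex -0.318 2.518 3.407
endloop
endfacet
facet normal -0.634 -0.615 0.469
outer loop
vertex -0.031 2.589 3.888
vertex -0.318 2.518 3.407
vertex 0.167 2.098 3.511
endloop
endfacet
facet normal 0.632 0.617 -0.468
outer loop
vertex 0.467 3.282 2.826
vertex 0.953 2.862 2.929
vertex 0.546 2.895 2.423
endloop
endfacet
facet normal -0.761 0.387 -0.520
outer loop
vertex 0.467 3.282 2.826
vertex 0.546 2.895 2.423
vertex -0.318 2.518 3.407
endloop
endfacet
facet normal -0.762 0.386 -0.521
outer loop
vertex -0.318 2.518 3.407
vertex 0.546 2.895 2.423
vertex -0.239 2.131 3.005
endloop
endfacet
facet normal -0.634 -0.616 0.468
outer loop
vertex -0.318 2.518 3.407
vertex -0.239 2.131 3.005
vertex 0.167 2.098 3.511
endloop
endfacet
facet normal 0.633 0.616 -0.469
outer loop
vertex 0.546 2.895 2.423
vertex 0.953 2.862 2.929
vertex 0.931 2.483 2.402
endloop
endfacet
facet normal -0.365 -0.297 -0.882
outer loop
vertex 0.546 2.895 2.423
vertex 0.931 2.483 2.402
vertex -0.239 2.131 3.005
endloop
endfacet
facet normal -0.366 -0.295 -0.883
outer loop
vertex -0.239 2.131 3.005
vertex 0.931 2.483 2.402
vertex 0.146 1.719 2.983
endloop
endfacet
facet normal -0.633 -0.617 0.468
outer loop
vertex -0.239 2.131 3.005
vertex 0.146 1.719 2.983
vertex 0.167 2.098 3.511
endloop
endfacet
facet normal 0.633 0.616 -0.469
outer loop
vertex 0.931 2.483 2.402
vertex 0.953 2.862 2.929
vertex 1.332 2.357 2.777
endloop
endfacet
facet normal 0.305 -0.755 -0.580
outer loop
vertex 0.931 2.483 2.402
vertex 1.332 2.357 2.777
vertex 0.146 1.719 2.983
endloop
endfacet
facet normal 0.305 -0.755 -0.580
outer loop
vertex 0.146 1.719 2.983
vertex 1.332 2.357 2.777
vertex 0.547 1.593 3.358
endloop
endfacet
facet normal -0.632 -0.617 0.468
outer loop
vertex 0.146 1.719 2.983
vertex 0.547 1.593 3.358
vertex 0.167 2.098 3.511
endloop
endfacet
facet normal 0.634 0.616 -0.467
outer loop
vertex 1.332 2.357 2.777
vertex 0.953 2.862 2.929
vertex 1.447 2.611 3.268
endloop
endfacet
facet normal 0.747 -0.646 0.159
outer loop
vertex 1.332 2.357 2.777
vertex 1.447 2.611 3.268
vertex 0.547 1.593 3.358
endloop
endfacet
facet normal 0.747 -0.646 0.159
outer loop
vertex 0.547 1.593 3.358
vertex 1.447 2.611 3.268
vertex 0.662 1.847 3.849
endloop
endfacet
facet normal -0.632 -0.618 0.468
outer loop
vertex 0.547 1.593 3.358
vertex 0.662 1.847 3.849
vertex 0.167 2.098 3.511
endloop
endfacet

endsolid


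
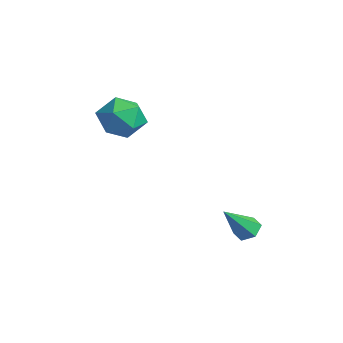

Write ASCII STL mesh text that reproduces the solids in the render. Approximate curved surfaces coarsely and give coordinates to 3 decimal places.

solid 
facet normal -0.136 0.644 -0.753
outer loop
vertex 0.895 2.971 -3.025
vertex 0.593 3.423 -2.584
vertex 1.284 3.446 -2.689
endloop
endfacet
facet normal 0.825 -0.523 -0.215
outer loop
vertex 0.895 2.971 -3.025
vertex 1.284 3.446 -2.689
vertex 0.867 2.117 -1.056
endloop
endfacet
facet normal -0.136 0.643 -0.754
outer loop
vertex 1.284 3.446 -2.689
vertex 0.593 3.423 -2.584
vertex 0.982 3.898 -2.249
endloop
endfacet
facet normal 0.893 0.209 0.398
outer loop
vertex 1.284 3.446 -2.689
vertex 0.982 3.898 -2.249
vertex 0.867 2.117 -1.056
endloop
endfacet
facet normal -0.136 0.643 -0.754
outer loop
vertex 0.982 3.898 -2.249
vertex 0.593 3.423 -2.584
vertex 0.29 3.875 -2.144
endloop
endfacet
facet normal 0.108 0.548 0.829
outer loop
vertex 0.982 3.898 -2.249
vertex 0.29 3.875 -2.144
vertex 0.867 2.117 -1.056
endloop
endfacet
facet normal -0.135 0.643 -0.754
outer loop
vertex 0.29 3.875 -2.144
vertex 0.593 3.423 -2.584
vertex -0.099 3.4 -2.48
endloop
endfacet
facet normal -0.747 0.155 0.646
outer loop
vertex 0.29 3.875 -2.144
vertex -0.099 3.4 -2.48
vertex 0.867 2.117 -1.056
endloop
endfacet
facet normal -0.135 0.644 -0.753
outer loop
vertex -0.099 3.4 -2.48
vertex 0.593 3.423 -2.584
vertex 0.203 2.948 -2.92
endloop
endfacet
facet normal -0.816 -0.577 0.033
outer loop
vertex -0.099 3.4 -2.48
vertex 0.203 2.948 -2.92
vertex 0.867 2.117 -1.056
endloop
endfacet
facet normal -0.136 0.644 -0.753
outer loop
vertex 0.203 2.948 -2.92
vertex 0.593 3.423 -2.584
vertex 0.895 2.971 -3.025
endloop
endfacet
facet normal -0.030 -0.917 -0.398
outer loop
vertex 0.203 2.948 -2.92
vertex 0.895 2.971 -3.025
vertex 0.867 2.117 -1.056
endloop
endfacet
facet normal -0.715 0.278 0.641
outer loop
vertex -4.288 0.43 3.588
vertex -4.955 -0.554 3.271
vertex -4.152 -0.629 4.199
endloop
endfacet
facet normal -0.073 0.491 0.868
outer loop
vertex -4.288 0.43 3.588
vertex -4.152 -0.629 4.199
vertex -3.164 0.041 3.903
endloop
endfacet
facet normal 0.213 0.908 0.362
outer loop
vertex -4.288 0.43 3.588
vertex -3.164 0.041 3.903
vertex -3.356 0.53 2.79
endloop
endfacet
facet normal -0.253 0.951 -0.176
outer loop
vertex -4.288 0.43 3.588
vertex -3.356 0.53 2.79
vertex -4.463 0.163 2.4
endloop
endfacet
facet normal -0.827 0.562 -0.004
outer loop
vertex -4.288 0.43 3.588
vertex -4.463 0.163 2.4
vertex -4.955 -0.554 3.271
endloop
endfacet
facet normal 0.339 -0.087 0.937
outer loop
vertex -3.164 0.041 3.903
vertex -4.152 -0.629 4.199
vertex -3.137 -1.183 3.78
endloop
endfacet
facet normal -0.699 -0.431 0.570
outer loop
vertex -4.152 -0.629 4.199
vertex -4.955 -0.554 3.271
vertex -4.244 -1.55 3.39
endloop
endfacet
facet normal -0.880 0.028 -0.474
outer loop
vertex -4.955 -0.554 3.271
vertex -4.463 0.163 2.4
vertex -4.436 -1.061 2.277
endloop
endfacet
facet normal 0.048 0.657 -0.753
outer loop
vertex -4.463 0.163 2.4
vertex -3.356 0.53 2.79
vertex -3.448 -0.391 1.981
endloop
endfacet
facet normal 0.801 0.586 0.119
outer loop
vertex -3.356 0.53 2.79
vertex -3.164 0.041 3.903
vertex -2.645 -0.466 2.909
endloop
endfacet
facet normal 0.253 -0.951 0.176
outer loop
vertex -3.312 -1.45 2.592
vertex -3.137 -1.183 3.78
vertex -4.244 -1.55 3.39
endloop
endfacet
facet normal -0.213 -0.908 -0.362
outer loop
vertex -3.312 -1.45 2.592
vertex -4.244 -1.55 3.39
vertex -4.436 -1.061 2.277
endloop
endfacet
facet normal 0.073 -0.491 -0.868
outer loop
vertex -3.312 -1.45 2.592
vertex -4.436 -1.061 2.277
vertex -3.448 -0.391 1.981
endloop
endfacet
facet normal 0.715 -0.278 -0.641
outer loop
vertex -3.312 -1.45 2.592
vertex -3.448 -0.391 1.981
vertex -2.645 -0.466 2.909
endloop
endfacet
facet normal 0.827 -0.562 0.004
outer loop
vertex -3.312 -1.45 2.592
vertex -2.645 -0.466 2.909
vertex -3.137 -1.183 3.78
endloop
endfacet
facet normal -0.048 -0.657 0.753
outer loop
vertex -4.244 -1.55 3.39
vertex -3.137 -1.183 3.78
vertex -4.152 -0.629 4.199
endloop
endfacet
facet normal -0.801 -0.586 -0.119
outer loop
vertex -4.436 -1.061 2.277
vertex -4.244 -1.55 3.39
vertex -4.955 -0.554 3.271
endloop
endfacet
facet normal -0.339 0.087 -0.937
outer loop
vertex -3.448 -0.391 1.981
vertex -4.436 -1.061 2.277
vertex -4.463 0.163 2.4
endloop
endfacet
facet normal 0.699 0.431 -0.570
outer loop
vertex -2.645 -0.466 2.909
vertex -3.448 -0.391 1.981
vertex -3.356 0.53 2.79
endloop
endfacet
facet normal 0.880 -0.028 0.474
outer loop
vertex -3.137 -1.183 3.78
vertex -2.645 -0.466 2.909
vertex -3.164 0.041 3.903
endloop
endfacet

endsolid


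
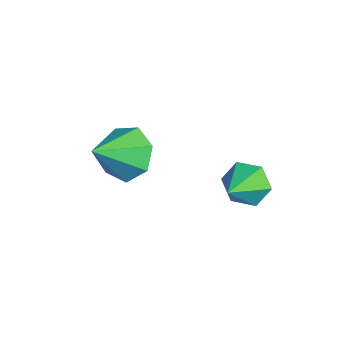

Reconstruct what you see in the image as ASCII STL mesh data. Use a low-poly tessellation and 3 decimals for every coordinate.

solid 
facet normal -0.563 0.631 -0.534
outer loop
vertex 1.1 2.927 -1.442
vertex 0.484 2.293 -1.541
vertex 0.445 2.847 -0.845
endloop
endfacet
facet normal 0.575 0.440 0.690
outer loop
vertex 1.1 2.927 -1.442
vertex 0.445 2.847 -0.845
vertex 1.436 1.227 -0.639
endloop
endfacet
facet normal -0.563 0.631 -0.534
outer loop
vertex 0.445 2.847 -0.845
vertex 0.484 2.293 -1.541
vertex -0.172 2.212 -0.944
endloop
endfacet
facet normal -0.176 0.018 0.984
outer loop
vertex 0.445 2.847 -0.845
vertex -0.172 2.212 -0.944
vertex 1.436 1.227 -0.639
endloop
endfacet
facet normal -0.563 0.631 -0.534
outer loop
vertex -0.172 2.212 -0.944
vertex 0.484 2.293 -1.541
vertex -0.133 1.658 -1.64
endloop
endfacet
facet normal -0.517 -0.684 0.515
outer loop
vertex -0.172 2.212 -0.944
vertex -0.133 1.658 -1.64
vertex 1.436 1.227 -0.639
endloop
endfacet
facet normal -0.563 0.630 -0.534
outer loop
vertex -0.133 1.658 -1.64
vertex 0.484 2.293 -1.541
vertex 0.523 1.739 -2.236
endloop
endfacet
facet normal -0.106 -0.963 -0.248
outer loop
vertex -0.133 1.658 -1.64
vertex 0.523 1.739 -2.236
vertex 1.436 1.227 -0.639
endloop
endfacet
facet normal -0.564 0.630 -0.534
outer loop
vertex 0.523 1.739 -2.236
vertex 0.484 2.293 -1.541
vertex 1.139 2.373 -2.138
endloop
endfacet
facet normal 0.643 -0.541 -0.541
outer loop
vertex 0.523 1.739 -2.236
vertex 1.139 2.373 -2.138
vertex 1.436 1.227 -0.639
endloop
endfacet
facet normal -0.563 0.631 -0.534
outer loop
vertex 1.139 2.373 -2.138
vertex 0.484 2.293 -1.541
vertex 1.1 2.927 -1.442
endloop
endfacet
facet normal 0.984 0.160 -0.072
outer loop
vertex 1.139 2.373 -2.138
vertex 1.1 2.927 -1.442
vertex 1.436 1.227 -0.639
endloop
endfacet
facet normal -0.265 0.738 -0.620
outer loop
vertex -0.858 -0.467 0.279
vertex -1.362 -1.188 -0.364
vertex -1.768 -0.627 0.477
endloop
endfacet
facet normal 0.169 0.224 0.960
outer loop
vertex -0.858 -0.467 0.279
vertex -1.768 -0.627 0.477
vertex -0.878 -2.532 0.764
endloop
endfacet
facet normal -0.265 0.738 -0.620
outer loop
vertex -1.768 -0.627 0.477
vertex -1.362 -1.188 -0.364
vertex -2.373 -1.21 0.042
endloop
endfacet
facet normal -0.509 -0.109 0.854
outer loop
vertex -1.768 -0.627 0.477
vertex -2.373 -1.21 0.042
vertex -0.878 -2.532 0.764
endloop
endfacet
facet normal -0.265 0.738 -0.621
outer loop
vertex -2.373 -1.21 0.042
vertex -1.362 -1.188 -0.364
vertex -2.216 -1.777 -0.699
endloop
endfacet
facet normal -0.710 -0.624 0.327
outer loop
vertex -2.373 -1.21 0.042
vertex -2.216 -1.777 -0.699
vertex -0.878 -2.532 0.764
endloop
endfacet
facet normal -0.266 0.738 -0.620
outer loop
vertex -2.216 -1.777 -0.699
vertex -1.362 -1.188 -0.364
vertex -1.416 -1.9 -1.188
endloop
endfacet
facet normal -0.281 -0.933 -0.225
outer loop
vertex -2.216 -1.777 -0.699
vertex -1.416 -1.9 -1.188
vertex -0.878 -2.532 0.764
endloop
endfacet
facet normal -0.266 0.738 -0.620
outer loop
vertex -1.416 -1.9 -1.188
vertex -1.362 -1.188 -0.364
vertex -0.575 -1.487 -1.057
endloop
endfacet
facet normal 0.454 -0.803 -0.385
outer loop
vertex -1.416 -1.9 -1.188
vertex -0.575 -1.487 -1.057
vertex -0.878 -2.532 0.764
endloop
endfacet
facet normal -0.266 0.738 -0.620
outer loop
vertex -0.575 -1.487 -1.057
vertex -1.362 -1.188 -0.364
vertex -0.326 -0.849 -0.404
endloop
endfacet
facet normal 0.942 -0.333 -0.034
outer loop
vertex -0.575 -1.487 -1.057
vertex -0.326 -0.849 -0.404
vertex -0.878 -2.532 0.764
endloop
endfacet
facet normal -0.266 0.738 -0.620
outer loop
vertex -0.326 -0.849 -0.404
vertex -1.362 -1.188 -0.364
vertex -0.858 -0.467 0.279
endloop
endfacet
facet normal 0.815 0.125 0.565
outer loop
vertex -0.326 -0.849 -0.404
vertex -0.858 -0.467 0.279
vertex -0.878 -2.532 0.764
endloop
endfacet

endsolid


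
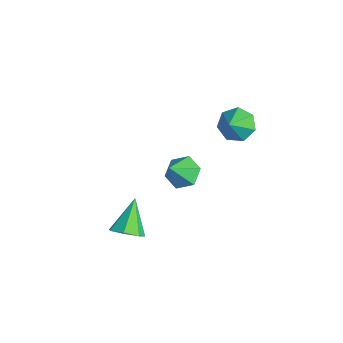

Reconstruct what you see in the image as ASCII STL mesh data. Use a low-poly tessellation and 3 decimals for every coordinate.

solid 
facet normal -0.303 0.567 -0.766
outer loop
vertex 1.355 1.213 -3.379
vertex 0.404 0.982 -3.174
vertex 0.827 1.782 -2.749
endloop
endfacet
facet normal 0.843 0.259 0.472
outer loop
vertex 1.355 1.213 -3.379
vertex 0.827 1.782 -2.749
vertex 0.896 0.058 -1.926
endloop
endfacet
facet normal -0.302 0.567 -0.766
outer loop
vertex 0.827 1.782 -2.749
vertex 0.404 0.982 -3.174
vertex -0.125 1.552 -2.544
endloop
endfacet
facet normal 0.089 0.432 0.897
outer loop
vertex 0.827 1.782 -2.749
vertex -0.125 1.552 -2.544
vertex 0.896 0.058 -1.926
endloop
endfacet
facet normal -0.301 0.567 -0.766
outer loop
vertex -0.125 1.552 -2.544
vertex 0.404 0.982 -3.174
vertex -0.548 0.752 -2.97
endloop
endfacet
facet normal -0.613 -0.094 0.785
outer loop
vertex -0.125 1.552 -2.544
vertex -0.548 0.752 -2.97
vertex 0.896 0.058 -1.926
endloop
endfacet
facet normal -0.301 0.567 -0.766
outer loop
vertex -0.548 0.752 -2.97
vertex 0.404 0.982 -3.174
vertex -0.019 0.182 -3.6
endloop
endfacet
facet normal -0.559 -0.792 0.247
outer loop
vertex -0.548 0.752 -2.97
vertex -0.019 0.182 -3.6
vertex 0.896 0.058 -1.926
endloop
endfacet
facet normal -0.302 0.568 -0.766
outer loop
vertex -0.019 0.182 -3.6
vertex 0.404 0.982 -3.174
vertex 0.932 0.413 -3.804
endloop
endfacet
facet normal 0.196 -0.964 -0.179
outer loop
vertex -0.019 0.182 -3.6
vertex 0.932 0.413 -3.804
vertex 0.896 0.058 -1.926
endloop
endfacet
facet normal -0.303 0.567 -0.766
outer loop
vertex 0.932 0.413 -3.804
vertex 0.404 0.982 -3.174
vertex 1.355 1.213 -3.379
endloop
endfacet
facet normal 0.896 -0.439 -0.066
outer loop
vertex 0.932 0.413 -3.804
vertex 1.355 1.213 -3.379
vertex 0.896 0.058 -1.926
endloop
endfacet
facet normal -0.524 0.504 -0.686
outer loop
vertex 2.523 3.945 1.29
vertex 1.807 3.248 1.325
vertex 1.893 4.081 1.871
endloop
endfacet
facet normal 0.651 0.469 0.597
outer loop
vertex 2.523 3.945 1.29
vertex 1.893 4.081 1.871
vertex 2.593 2.492 2.355
endloop
endfacet
facet normal -0.523 0.504 -0.687
outer loop
vertex 1.893 4.081 1.871
vertex 1.807 3.248 1.325
vertex 1.198 3.59 2.04
endloop
endfacet
facet normal 0.020 0.300 0.954
outer loop
vertex 1.893 4.081 1.871
vertex 1.198 3.59 2.04
vertex 2.593 2.492 2.355
endloop
endfacet
facet normal -0.524 0.504 -0.687
outer loop
vertex 1.198 3.59 2.04
vertex 1.807 3.248 1.325
vertex 0.962 2.841 1.671
endloop
endfacet
facet normal -0.422 -0.290 0.859
outer loop
vertex 1.198 3.59 2.04
vertex 0.962 2.841 1.671
vertex 2.593 2.492 2.355
endloop
endfacet
facet normal -0.524 0.504 -0.687
outer loop
vertex 0.962 2.841 1.671
vertex 1.807 3.248 1.325
vertex 1.362 2.398 1.041
endloop
endfacet
facet normal -0.344 -0.857 0.384
outer loop
vertex 0.962 2.841 1.671
vertex 1.362 2.398 1.041
vertex 2.593 2.492 2.355
endloop
endfacet
facet normal -0.524 0.504 -0.687
outer loop
vertex 1.362 2.398 1.041
vertex 1.807 3.248 1.325
vertex 2.097 2.595 0.625
endloop
endfacet
facet normal 0.196 -0.974 -0.114
outer loop
vertex 1.362 2.398 1.041
vertex 2.097 2.595 0.625
vertex 2.593 2.492 2.355
endloop
endfacet
facet normal -0.525 0.503 -0.687
outer loop
vertex 2.097 2.595 0.625
vertex 1.807 3.248 1.325
vertex 2.614 3.284 0.735
endloop
endfacet
facet normal 0.792 -0.553 -0.260
outer loop
vertex 2.097 2.595 0.625
vertex 2.614 3.284 0.735
vertex 2.593 2.492 2.355
endloop
endfacet
facet normal -0.524 0.504 -0.686
outer loop
vertex 2.614 3.284 0.735
vertex 1.807 3.248 1.325
vertex 2.523 3.945 1.29
endloop
endfacet
facet normal 0.994 0.089 0.057
outer loop
vertex 2.614 3.284 0.735
vertex 2.523 3.945 1.29
vertex 2.593 2.492 2.355
endloop
endfacet
facet normal 0.572 -0.453 -0.684
outer loop
vertex 4.52 -2.943 -2.687
vertex 3.769 -3.311 -3.071
vertex 4.176 -2.508 -3.262
endloop
endfacet
facet normal 0.425 0.826 0.370
outer loop
vertex 4.52 -2.943 -2.687
vertex 4.176 -2.508 -3.262
vertex 2.631 -2.409 -1.709
endloop
endfacet
facet normal 0.572 -0.453 -0.684
outer loop
vertex 4.176 -2.508 -3.262
vertex 3.769 -3.311 -3.071
vertex 3.526 -2.678 -3.693
endloop
endfacet
facet normal -0.129 0.973 -0.190
outer loop
vertex 4.176 -2.508 -3.262
vertex 3.526 -2.678 -3.693
vertex 2.631 -2.409 -1.709
endloop
endfacet
facet normal 0.571 -0.453 -0.684
outer loop
vertex 3.526 -2.678 -3.693
vertex 3.769 -3.311 -3.071
vertex 3.058 -3.325 -3.655
endloop
endfacet
facet normal -0.751 0.519 -0.409
outer loop
vertex 3.526 -2.678 -3.693
vertex 3.058 -3.325 -3.655
vertex 2.631 -2.409 -1.709
endloop
endfacet
facet normal 0.571 -0.453 -0.684
outer loop
vertex 3.058 -3.325 -3.655
vertex 3.769 -3.311 -3.071
vertex 3.126 -3.961 -3.177
endloop
endfacet
facet normal -0.973 -0.195 -0.122
outer loop
vertex 3.058 -3.325 -3.655
vertex 3.126 -3.961 -3.177
vertex 2.631 -2.409 -1.709
endloop
endfacet
facet normal 0.571 -0.454 -0.684
outer loop
vertex 3.126 -3.961 -3.177
vertex 3.769 -3.311 -3.071
vertex 3.678 -4.107 -2.619
endloop
endfacet
facet normal -0.628 -0.631 0.456
outer loop
vertex 3.126 -3.961 -3.177
vertex 3.678 -4.107 -2.619
vertex 2.631 -2.409 -1.709
endloop
endfacet
facet normal 0.572 -0.454 -0.684
outer loop
vertex 3.678 -4.107 -2.619
vertex 3.769 -3.311 -3.071
vertex 4.298 -3.654 -2.401
endloop
endfacet
facet normal 0.024 -0.460 0.887
outer loop
vertex 3.678 -4.107 -2.619
vertex 4.298 -3.654 -2.401
vertex 2.631 -2.409 -1.709
endloop
endfacet
facet normal 0.572 -0.454 -0.684
outer loop
vertex 4.298 -3.654 -2.401
vertex 3.769 -3.311 -3.071
vertex 4.52 -2.943 -2.687
endloop
endfacet
facet normal 0.493 0.188 0.850
outer loop
vertex 4.298 -3.654 -2.401
vertex 4.52 -2.943 -2.687
vertex 2.631 -2.409 -1.709
endloop
endfacet

endsolid


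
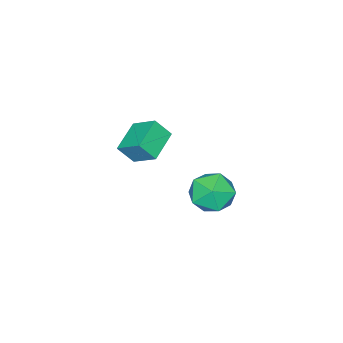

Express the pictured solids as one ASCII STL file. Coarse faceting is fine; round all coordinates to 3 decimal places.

solid 
facet normal 0.249 -0.023 0.968
outer loop
vertex -1.48 1.708 0.028
vertex -2.543 1.304 0.292
vertex -1.678 0.558 0.052
endloop
endfacet
facet normal 0.821 -0.130 0.555
outer loop
vertex -1.48 1.708 0.028
vertex -1.678 0.558 0.052
vertex -1.029 1.02 -0.8
endloop
endfacet
facet normal 0.892 0.434 0.125
outer loop
vertex -1.48 1.708 0.028
vertex -1.029 1.02 -0.8
vertex -1.492 2.053 -1.087
endloop
endfacet
facet normal 0.363 0.891 0.272
outer loop
vertex -1.48 1.708 0.028
vertex -1.492 2.053 -1.087
vertex -2.427 2.228 -0.412
endloop
endfacet
facet normal -0.034 0.608 0.793
outer loop
vertex -1.48 1.708 0.028
vertex -2.427 2.228 -0.412
vertex -2.543 1.304 0.292
endloop
endfacet
facet normal 0.695 -0.703 0.149
outer loop
vertex -1.029 1.02 -0.8
vertex -1.678 0.558 0.052
vertex -1.813 0.192 -1.048
endloop
endfacet
facet normal -0.230 -0.529 0.817
outer loop
vertex -1.678 0.558 0.052
vertex -2.543 1.304 0.292
vertex -2.748 0.367 -0.373
endloop
endfacet
facet normal -0.688 0.492 0.533
outer loop
vertex -2.543 1.304 0.292
vertex -2.427 2.228 -0.412
vertex -3.211 1.4 -0.66
endloop
endfacet
facet normal -0.046 0.950 -0.310
outer loop
vertex -2.427 2.228 -0.412
vertex -1.492 2.053 -1.087
vertex -2.562 1.862 -1.512
endloop
endfacet
facet normal 0.810 0.211 -0.547
outer loop
vertex -1.492 2.053 -1.087
vertex -1.029 1.02 -0.8
vertex -1.697 1.116 -1.752
endloop
endfacet
facet normal -0.363 -0.891 -0.272
outer loop
vertex -2.76 0.712 -1.488
vertex -1.813 0.192 -1.048
vertex -2.748 0.367 -0.373
endloop
endfacet
facet normal -0.892 -0.434 -0.125
outer loop
vertex -2.76 0.712 -1.488
vertex -2.748 0.367 -0.373
vertex -3.211 1.4 -0.66
endloop
endfacet
facet normal -0.821 0.130 -0.555
outer loop
vertex -2.76 0.712 -1.488
vertex -3.211 1.4 -0.66
vertex -2.562 1.862 -1.512
endloop
endfacet
facet normal -0.249 0.023 -0.968
outer loop
vertex -2.76 0.712 -1.488
vertex -2.562 1.862 -1.512
vertex -1.697 1.116 -1.752
endloop
endfacet
facet normal 0.034 -0.608 -0.793
outer loop
vertex -2.76 0.712 -1.488
vertex -1.697 1.116 -1.752
vertex -1.813 0.192 -1.048
endloop
endfacet
facet normal 0.046 -0.950 0.310
outer loop
vertex -2.748 0.367 -0.373
vertex -1.813 0.192 -1.048
vertex -1.678 0.558 0.052
endloop
endfacet
facet normal -0.810 -0.211 0.547
outer loop
vertex -3.211 1.4 -0.66
vertex -2.748 0.367 -0.373
vertex -2.543 1.304 0.292
endloop
endfacet
facet normal -0.695 0.703 -0.149
outer loop
vertex -2.562 1.862 -1.512
vertex -3.211 1.4 -0.66
vertex -2.427 2.228 -0.412
endloop
endfacet
facet normal 0.230 0.529 -0.817
outer loop
vertex -1.697 1.116 -1.752
vertex -2.562 1.862 -1.512
vertex -1.492 2.053 -1.087
endloop
endfacet
facet normal 0.688 -0.492 -0.533
outer loop
vertex -1.813 0.192 -1.048
vertex -1.697 1.116 -1.752
vertex -1.029 1.02 -0.8
endloop
endfacet
facet normal -0.920 -0.224 0.321
outer loop
vertex -4.335 -4.998 -0.707
vertex -4.355 -3.741 0.111
vertex -4.789 -4.42 -1.605
endloop
endfacet
facet normal 0.013 -0.838 -0.546
outer loop
vertex -3.225 -4.039 -2.151
vertex -4.335 -4.998 -0.707
vertex -4.789 -4.42 -1.605
endloop
endfacet
facet normal -0.920 -0.224 0.321
outer loop
vertex -4.789 -4.42 -1.605
vertex -4.355 -3.741 0.111
vertex -4.809 -3.163 -0.787
endloop
endfacet
facet normal -0.391 0.498 -0.774
outer loop
vertex -4.809 -3.163 -0.787
vertex -3.225 -4.039 -2.151
vertex -4.789 -4.42 -1.605
endloop
endfacet
facet normal 0.391 -0.498 0.774
outer loop
vertex -4.335 -4.998 -0.707
vertex -2.791 -3.36 -0.435
vertex -4.355 -3.741 0.111
endloop
endfacet
facet normal 0.013 -0.838 -0.546
outer loop
vertex -2.771 -4.617 -1.253
vertex -4.335 -4.998 -0.707
vertex -3.225 -4.039 -2.151
endloop
endfacet
facet normal 0.391 -0.498 0.774
outer loop
vertex -2.771 -4.617 -1.253
vertex -2.791 -3.36 -0.435
vertex -4.335 -4.998 -0.707
endloop
endfacet
facet normal -0.013 0.838 0.546
outer loop
vertex -4.355 -3.741 0.111
vertex -2.791 -3.36 -0.435
vertex -4.809 -3.163 -0.787
endloop
endfacet
facet normal -0.391 0.498 -0.774
outer loop
vertex -3.245 -2.782 -1.333
vertex -3.225 -4.039 -2.151
vertex -4.809 -3.163 -0.787
endloop
endfacet
facet normal -0.013 0.838 0.546
outer loop
vertex -4.809 -3.163 -0.787
vertex -2.791 -3.36 -0.435
vertex -3.245 -2.782 -1.333
endloop
endfacet
facet normal 0.920 0.224 -0.321
outer loop
vertex -3.245 -2.782 -1.333
vertex -2.771 -4.617 -1.253
vertex -3.225 -4.039 -2.151
endloop
endfacet
facet normal 0.920 0.224 -0.321
outer loop
vertex -2.791 -3.36 -0.435
vertex -2.771 -4.617 -1.253
vertex -3.245 -2.782 -1.333
endloop
endfacet

endsolid


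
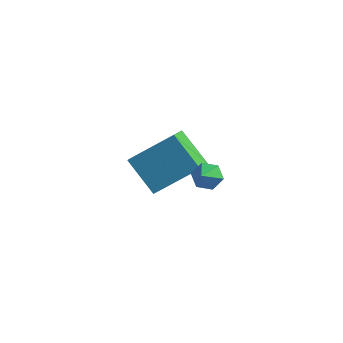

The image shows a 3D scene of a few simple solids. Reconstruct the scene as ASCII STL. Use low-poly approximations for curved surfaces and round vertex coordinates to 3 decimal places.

solid 
facet normal -0.755 0.160 0.636
outer loop
vertex -1.554 3.256 1.085
vertex -1.883 4.253 0.444
vertex -2.681 2.198 0.015
endloop
endfacet
facet normal 0.267 -0.811 0.520
outer loop
vertex -1.497 1.947 -0.984
vertex -1.554 3.256 1.085
vertex -2.681 2.198 0.015
endloop
endfacet
facet normal -0.754 0.160 0.637
outer loop
vertex -2.681 2.198 0.015
vertex -1.883 4.253 0.444
vertex -3.01 3.195 -0.625
endloop
endfacet
facet normal -0.599 -0.563 -0.569
outer loop
vertex -3.01 3.195 -0.625
vertex -1.497 1.947 -0.984
vertex -2.681 2.198 0.015
endloop
endfacet
facet normal 0.599 0.563 0.569
outer loop
vertex -1.554 3.256 1.085
vertex -0.699 4.002 -0.555
vertex -1.883 4.253 0.444
endloop
endfacet
facet normal 0.268 -0.811 0.520
outer loop
vertex -0.37 3.005 0.085
vertex -1.554 3.256 1.085
vertex -1.497 1.947 -0.984
endloop
endfacet
facet normal 0.600 0.563 0.569
outer loop
vertex -0.37 3.005 0.085
vertex -0.699 4.002 -0.555
vertex -1.554 3.256 1.085
endloop
endfacet
facet normal -0.267 0.811 -0.521
outer loop
vertex -1.883 4.253 0.444
vertex -0.699 4.002 -0.555
vertex -3.01 3.195 -0.625
endloop
endfacet
facet normal -0.600 -0.563 -0.568
outer loop
vertex -1.826 2.944 -1.625
vertex -1.497 1.947 -0.984
vertex -3.01 3.195 -0.625
endloop
endfacet
facet normal -0.267 0.811 -0.520
outer loop
vertex -3.01 3.195 -0.625
vertex -0.699 4.002 -0.555
vertex -1.826 2.944 -1.625
endloop
endfacet
facet normal 0.754 -0.160 -0.637
outer loop
vertex -1.826 2.944 -1.625
vertex -0.37 3.005 0.085
vertex -1.497 1.947 -0.984
endloop
endfacet
facet normal 0.754 -0.160 -0.637
outer loop
vertex -0.699 4.002 -0.555
vertex -0.37 3.005 0.085
vertex -1.826 2.944 -1.625
endloop
endfacet
facet normal -0.292 0.680 -0.673
outer loop
vertex 2.002 0.563 2.599
vertex 1.524 0.387 2.629
vertex 1.678 0.761 2.94
endloop
endfacet
facet normal 0.767 0.421 0.485
outer loop
vertex 2.002 0.563 2.599
vertex 1.678 0.761 2.94
vertex 1.996 -0.707 3.711
endloop
endfacet
facet normal -0.293 0.680 -0.672
outer loop
vertex 1.678 0.761 2.94
vertex 1.524 0.387 2.629
vertex 1.201 0.585 2.97
endloop
endfacet
facet normal -0.108 0.444 0.890
outer loop
vertex 1.678 0.761 2.94
vertex 1.201 0.585 2.97
vertex 1.996 -0.707 3.711
endloop
endfacet
facet normal -0.293 0.680 -0.672
outer loop
vertex 1.201 0.585 2.97
vertex 1.524 0.387 2.629
vertex 1.047 0.211 2.659
endloop
endfacet
facet normal -0.797 -0.156 0.583
outer loop
vertex 1.201 0.585 2.97
vertex 1.047 0.211 2.659
vertex 1.996 -0.707 3.711
endloop
endfacet
facet normal -0.293 0.681 -0.671
outer loop
vertex 1.047 0.211 2.659
vertex 1.524 0.387 2.629
vertex 1.37 0.014 2.318
endloop
endfacet
facet normal -0.612 -0.780 -0.129
outer loop
vertex 1.047 0.211 2.659
vertex 1.37 0.014 2.318
vertex 1.996 -0.707 3.711
endloop
endfacet
facet normal -0.293 0.681 -0.671
outer loop
vertex 1.37 0.014 2.318
vertex 1.524 0.387 2.629
vertex 1.848 0.19 2.288
endloop
endfacet
facet normal 0.262 -0.804 -0.534
outer loop
vertex 1.37 0.014 2.318
vertex 1.848 0.19 2.288
vertex 1.996 -0.707 3.711
endloop
endfacet
facet normal -0.293 0.681 -0.671
outer loop
vertex 1.848 0.19 2.288
vertex 1.524 0.387 2.629
vertex 2.002 0.563 2.599
endloop
endfacet
facet normal 0.952 -0.204 -0.227
outer loop
vertex 1.848 0.19 2.288
vertex 2.002 0.563 2.599
vertex 1.996 -0.707 3.711
endloop
endfacet

endsolid


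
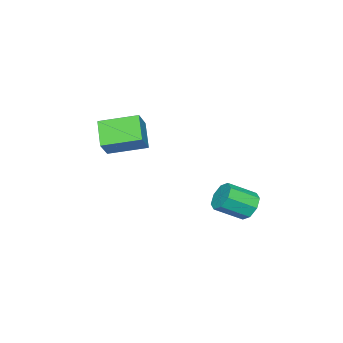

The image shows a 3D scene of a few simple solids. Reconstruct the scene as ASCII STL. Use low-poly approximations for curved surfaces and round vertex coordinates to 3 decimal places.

solid 
facet normal -0.674 -0.152 -0.723
outer loop
vertex -1.011 -3.566 0.783
vertex -1.914 -1.81 1.255
vertex -0.055 -2.791 -0.27
endloop
endfacet
facet normal 0.445 -0.865 -0.232
outer loop
vertex 0.834 -2.59 0.685
vertex -1.011 -3.566 0.783
vertex -0.055 -2.791 -0.27
endloop
endfacet
facet normal -0.673 -0.151 -0.724
outer loop
vertex -0.055 -2.791 -0.27
vertex -1.914 -1.81 1.255
vertex -0.957 -1.035 0.202
endloop
endfacet
facet normal 0.590 0.478 -0.650
outer loop
vertex -0.957 -1.035 0.202
vertex 0.834 -2.59 0.685
vertex -0.055 -2.791 -0.27
endloop
endfacet
facet normal -0.590 -0.478 0.650
outer loop
vertex -1.011 -3.566 0.783
vertex -1.025 -1.609 2.21
vertex -1.914 -1.81 1.255
endloop
endfacet
facet normal 0.445 -0.865 -0.232
outer loop
vertex -0.123 -3.365 1.738
vertex -1.011 -3.566 0.783
vertex 0.834 -2.59 0.685
endloop
endfacet
facet normal -0.591 -0.478 0.650
outer loop
vertex -0.123 -3.365 1.738
vertex -1.025 -1.609 2.21
vertex -1.011 -3.566 0.783
endloop
endfacet
facet normal -0.445 0.865 0.232
outer loop
vertex -1.914 -1.81 1.255
vertex -1.025 -1.609 2.21
vertex -0.957 -1.035 0.202
endloop
endfacet
facet normal 0.591 0.478 -0.650
outer loop
vertex -0.069 -0.834 1.157
vertex 0.834 -2.59 0.685
vertex -0.957 -1.035 0.202
endloop
endfacet
facet normal -0.445 0.865 0.232
outer loop
vertex -0.957 -1.035 0.202
vertex -1.025 -1.609 2.21
vertex -0.069 -0.834 1.157
endloop
endfacet
facet normal 0.673 0.152 0.724
outer loop
vertex -0.069 -0.834 1.157
vertex -0.123 -3.365 1.738
vertex 0.834 -2.59 0.685
endloop
endfacet
facet normal 0.674 0.152 0.723
outer loop
vertex -1.025 -1.609 2.21
vertex -0.123 -3.365 1.738
vertex -0.069 -0.834 1.157
endloop
endfacet
facet normal -0.575 0.639 -0.511
outer loop
vertex -1.866 4.34 -2.826
vertex -2.339 3.691 -3.106
vertex -2.365 4.207 -2.431
endloop
endfacet
facet normal 0.284 0.741 0.608
outer loop
vertex -1.866 4.34 -2.826
vertex -2.365 4.207 -2.431
vertex -0.928 3.298 -1.995
endloop
endfacet
facet normal 0.285 0.741 0.608
outer loop
vertex -0.928 3.298 -1.995
vertex -2.365 4.207 -2.431
vertex -1.427 3.165 -1.599
endloop
endfacet
facet normal 0.575 -0.639 0.511
outer loop
vertex -0.928 3.298 -1.995
vertex -1.427 3.165 -1.599
vertex -1.401 2.649 -2.274
endloop
endfacet
facet normal -0.576 0.638 -0.510
outer loop
vertex -2.365 4.207 -2.431
vertex -2.339 3.691 -3.106
vertex -2.849 3.771 -2.43
endloop
endfacet
facet normal -0.341 0.380 0.860
outer loop
vertex -2.365 4.207 -2.431
vertex -2.849 3.771 -2.43
vertex -1.427 3.165 -1.599
endloop
endfacet
facet normal -0.341 0.379 0.860
outer loop
vertex -1.427 3.165 -1.599
vertex -2.849 3.771 -2.43
vertex -1.911 2.73 -1.599
endloop
endfacet
facet normal 0.575 -0.639 0.511
outer loop
vertex -1.427 3.165 -1.599
vertex -1.911 2.73 -1.599
vertex -1.401 2.649 -2.274
endloop
endfacet
facet normal -0.575 0.640 -0.510
outer loop
vertex -2.849 3.771 -2.43
vertex -2.339 3.691 -3.106
vertex -3.034 3.289 -2.826
endloop
endfacet
facet normal -0.767 -0.205 0.608
outer loop
vertex -2.849 3.771 -2.43
vertex -3.034 3.289 -2.826
vertex -1.911 2.73 -1.599
endloop
endfacet
facet normal -0.767 -0.204 0.609
outer loop
vertex -1.911 2.73 -1.599
vertex -3.034 3.289 -2.826
vertex -2.096 2.247 -1.994
endloop
endfacet
facet normal 0.575 -0.638 0.511
outer loop
vertex -1.911 2.73 -1.599
vertex -2.096 2.247 -1.994
vertex -1.401 2.649 -2.274
endloop
endfacet
facet normal -0.575 0.639 -0.511
outer loop
vertex -3.034 3.289 -2.826
vertex -2.339 3.691 -3.106
vertex -2.812 3.042 -3.385
endloop
endfacet
facet normal -0.743 -0.669 0.000
outer loop
vertex -3.034 3.289 -2.826
vertex -2.812 3.042 -3.385
vertex -2.096 2.247 -1.994
endloop
endfacet
facet normal -0.743 -0.669 0.000
outer loop
vertex -2.096 2.247 -1.994
vertex -2.812 3.042 -3.385
vertex -1.874 2.0 -2.554
endloop
endfacet
facet normal 0.575 -0.639 0.510
outer loop
vertex -2.096 2.247 -1.994
vertex -1.874 2.0 -2.554
vertex -1.401 2.649 -2.274
endloop
endfacet
facet normal -0.575 0.639 -0.511
outer loop
vertex -2.812 3.042 -3.385
vertex -2.339 3.691 -3.106
vertex -2.313 3.175 -3.781
endloop
endfacet
facet normal -0.285 -0.741 -0.608
outer loop
vertex -2.812 3.042 -3.385
vertex -2.313 3.175 -3.781
vertex -1.874 2.0 -2.554
endloop
endfacet
facet normal -0.284 -0.741 -0.608
outer loop
vertex -1.874 2.0 -2.554
vertex -2.313 3.175 -3.781
vertex -1.375 2.133 -2.949
endloop
endfacet
facet normal 0.575 -0.639 0.511
outer loop
vertex -1.874 2.0 -2.554
vertex -1.375 2.133 -2.949
vertex -1.401 2.649 -2.274
endloop
endfacet
facet normal -0.575 0.639 -0.511
outer loop
vertex -2.313 3.175 -3.781
vertex -2.339 3.691 -3.106
vertex -1.829 3.61 -3.781
endloop
endfacet
facet normal 0.341 -0.380 -0.860
outer loop
vertex -2.313 3.175 -3.781
vertex -1.829 3.61 -3.781
vertex -1.375 2.133 -2.949
endloop
endfacet
facet normal 0.340 -0.380 -0.860
outer loop
vertex -1.375 2.133 -2.949
vertex -1.829 3.61 -3.781
vertex -0.891 2.569 -2.95
endloop
endfacet
facet normal 0.576 -0.638 0.510
outer loop
vertex -1.375 2.133 -2.949
vertex -0.891 2.569 -2.95
vertex -1.401 2.649 -2.274
endloop
endfacet
facet normal -0.575 0.638 -0.511
outer loop
vertex -1.829 3.61 -3.781
vertex -2.339 3.691 -3.106
vertex -1.644 4.093 -3.386
endloop
endfacet
facet normal 0.766 0.204 -0.609
outer loop
vertex -1.829 3.61 -3.781
vertex -1.644 4.093 -3.386
vertex -0.891 2.569 -2.95
endloop
endfacet
facet normal 0.767 0.205 -0.608
outer loop
vertex -0.891 2.569 -2.95
vertex -1.644 4.093 -3.386
vertex -0.706 3.051 -2.554
endloop
endfacet
facet normal 0.575 -0.640 0.510
outer loop
vertex -0.891 2.569 -2.95
vertex -0.706 3.051 -2.554
vertex -1.401 2.649 -2.274
endloop
endfacet
facet normal -0.575 0.639 -0.510
outer loop
vertex -1.644 4.093 -3.386
vertex -2.339 3.691 -3.106
vertex -1.866 4.34 -2.826
endloop
endfacet
facet normal 0.743 0.669 -0.000
outer loop
vertex -1.644 4.093 -3.386
vertex -1.866 4.34 -2.826
vertex -0.706 3.051 -2.554
endloop
endfacet
facet normal 0.743 0.669 -0.000
outer loop
vertex -0.706 3.051 -2.554
vertex -1.866 4.34 -2.826
vertex -0.928 3.298 -1.995
endloop
endfacet
facet normal 0.575 -0.639 0.511
outer loop
vertex -0.706 3.051 -2.554
vertex -0.928 3.298 -1.995
vertex -1.401 2.649 -2.274
endloop
endfacet

endsolid
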